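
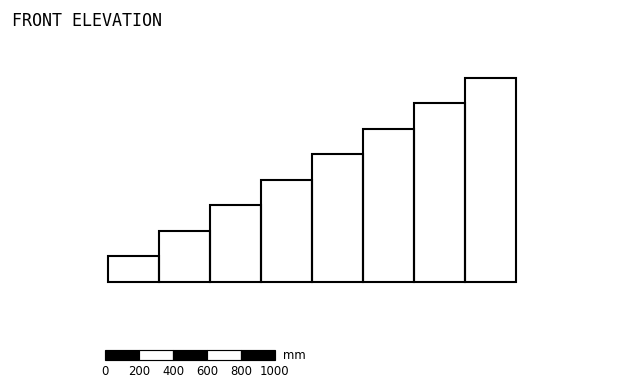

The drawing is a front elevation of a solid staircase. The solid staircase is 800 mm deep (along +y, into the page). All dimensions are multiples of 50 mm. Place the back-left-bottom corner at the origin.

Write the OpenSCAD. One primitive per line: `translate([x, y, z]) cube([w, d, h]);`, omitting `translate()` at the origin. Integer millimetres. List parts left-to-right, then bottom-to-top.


cube([300, 800, 150]);
translate([300, 0, 0]) cube([300, 800, 300]);
translate([600, 0, 0]) cube([300, 800, 450]);
translate([900, 0, 0]) cube([300, 800, 600]);
translate([1200, 0, 0]) cube([300, 800, 750]);
translate([1500, 0, 0]) cube([300, 800, 900]);
translate([1800, 0, 0]) cube([300, 800, 1050]);
translate([2100, 0, 0]) cube([300, 800, 1200]);


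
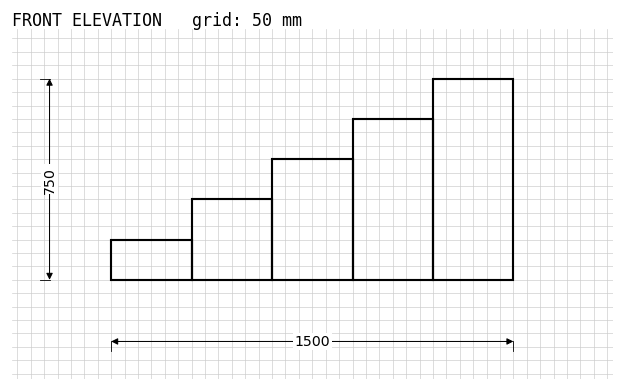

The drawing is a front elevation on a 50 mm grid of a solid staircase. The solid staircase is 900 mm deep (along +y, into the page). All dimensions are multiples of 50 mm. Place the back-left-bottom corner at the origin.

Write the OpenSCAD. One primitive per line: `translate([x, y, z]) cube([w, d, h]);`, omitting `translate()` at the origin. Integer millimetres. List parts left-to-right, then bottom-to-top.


cube([300, 900, 150]);
translate([300, 0, 0]) cube([300, 900, 300]);
translate([600, 0, 0]) cube([300, 900, 450]);
translate([900, 0, 0]) cube([300, 900, 600]);
translate([1200, 0, 0]) cube([300, 900, 750]);


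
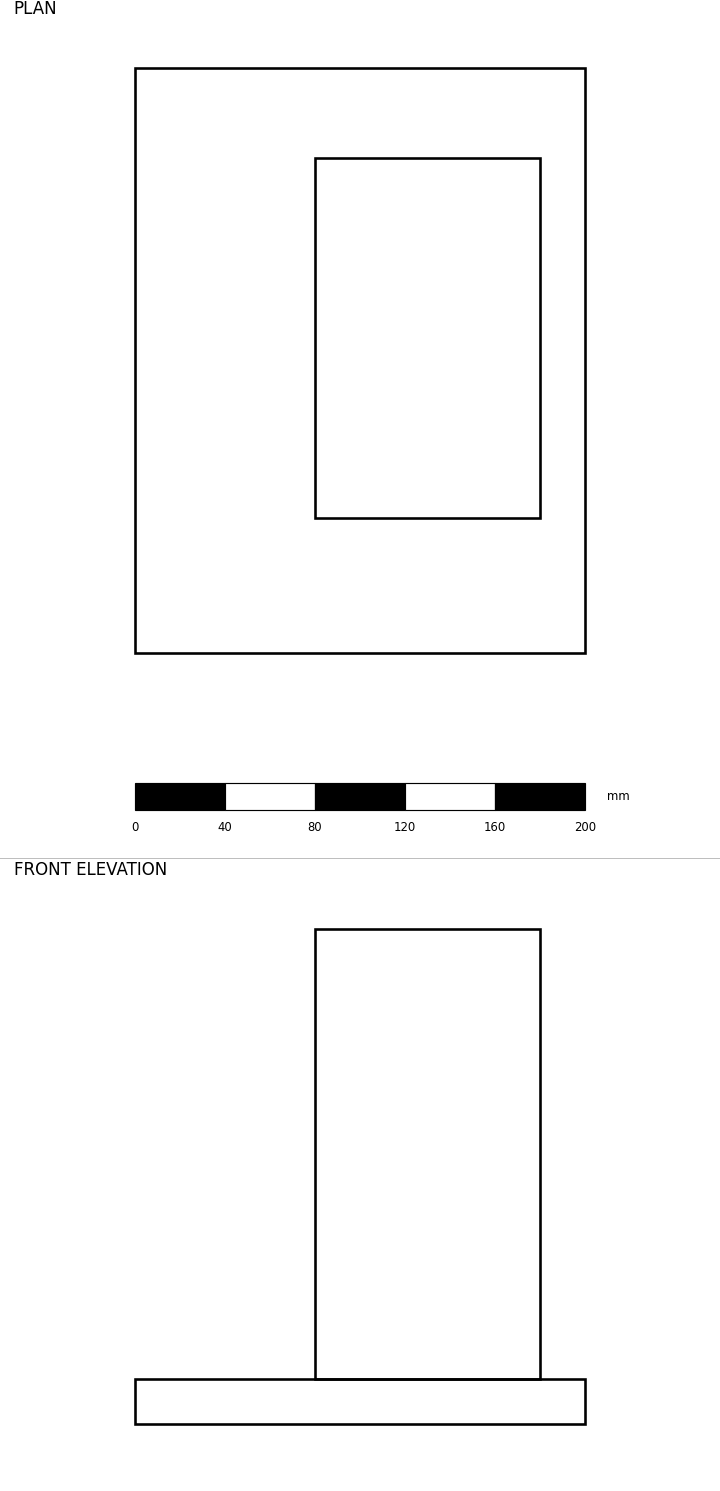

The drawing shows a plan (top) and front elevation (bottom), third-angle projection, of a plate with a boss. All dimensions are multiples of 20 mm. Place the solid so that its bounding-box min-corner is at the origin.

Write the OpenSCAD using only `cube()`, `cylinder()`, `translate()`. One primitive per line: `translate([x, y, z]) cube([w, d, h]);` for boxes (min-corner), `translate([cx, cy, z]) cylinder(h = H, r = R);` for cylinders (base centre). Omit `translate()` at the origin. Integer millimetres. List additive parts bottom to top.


cube([200, 260, 20]);
translate([80, 60, 20]) cube([100, 160, 200]);


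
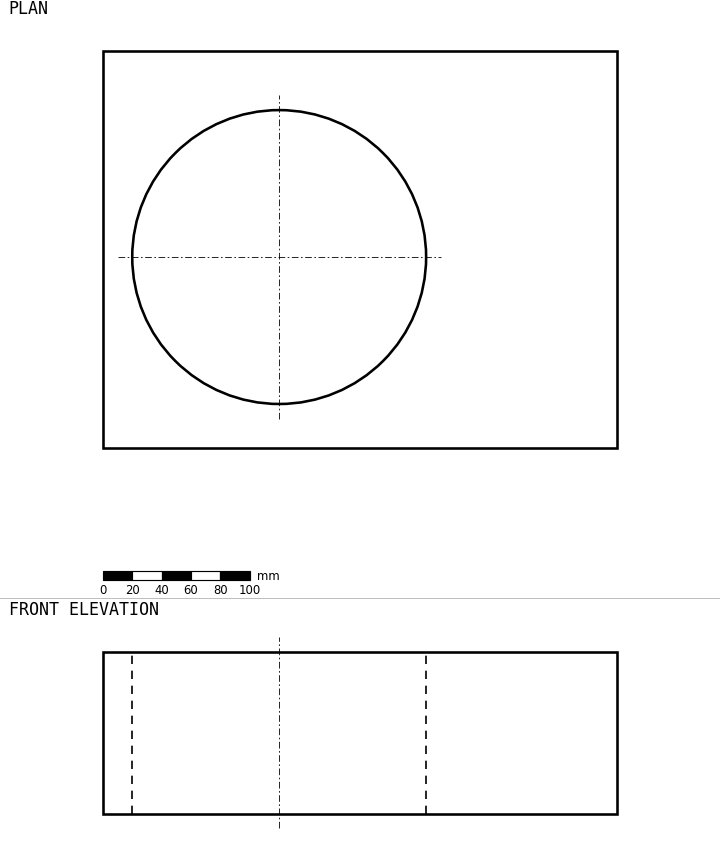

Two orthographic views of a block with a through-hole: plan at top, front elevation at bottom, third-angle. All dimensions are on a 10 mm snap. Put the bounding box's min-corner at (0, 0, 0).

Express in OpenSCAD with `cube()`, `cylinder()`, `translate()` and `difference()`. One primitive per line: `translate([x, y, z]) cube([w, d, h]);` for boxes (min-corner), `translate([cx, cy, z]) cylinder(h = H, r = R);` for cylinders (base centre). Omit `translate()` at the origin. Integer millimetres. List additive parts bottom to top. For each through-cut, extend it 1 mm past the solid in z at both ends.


difference() {
  cube([350, 270, 110]);
  translate([120, 130, -1]) cylinder(h = 112, r = 100);
}


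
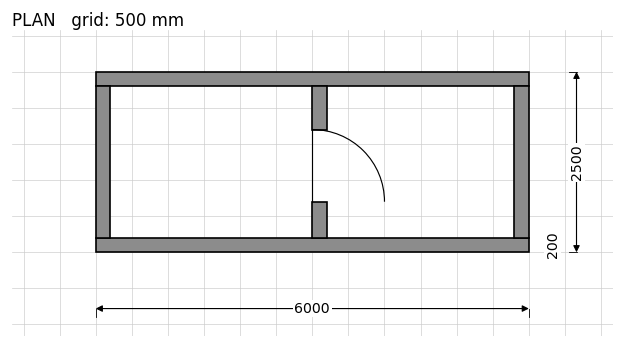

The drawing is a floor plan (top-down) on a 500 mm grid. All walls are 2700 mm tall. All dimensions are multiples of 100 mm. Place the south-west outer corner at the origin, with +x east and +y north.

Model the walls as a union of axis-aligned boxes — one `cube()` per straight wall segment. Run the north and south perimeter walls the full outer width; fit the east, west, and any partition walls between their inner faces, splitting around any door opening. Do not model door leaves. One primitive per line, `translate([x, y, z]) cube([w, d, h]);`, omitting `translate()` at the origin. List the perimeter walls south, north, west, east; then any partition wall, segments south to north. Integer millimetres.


cube([6000, 200, 2700]);
translate([0, 2300, 0]) cube([6000, 200, 2700]);
translate([0, 200, 0]) cube([200, 2100, 2700]);
translate([5800, 200, 0]) cube([200, 2100, 2700]);
translate([3000, 200, 0]) cube([200, 500, 2700]);
translate([3000, 1700, 0]) cube([200, 600, 2700]);


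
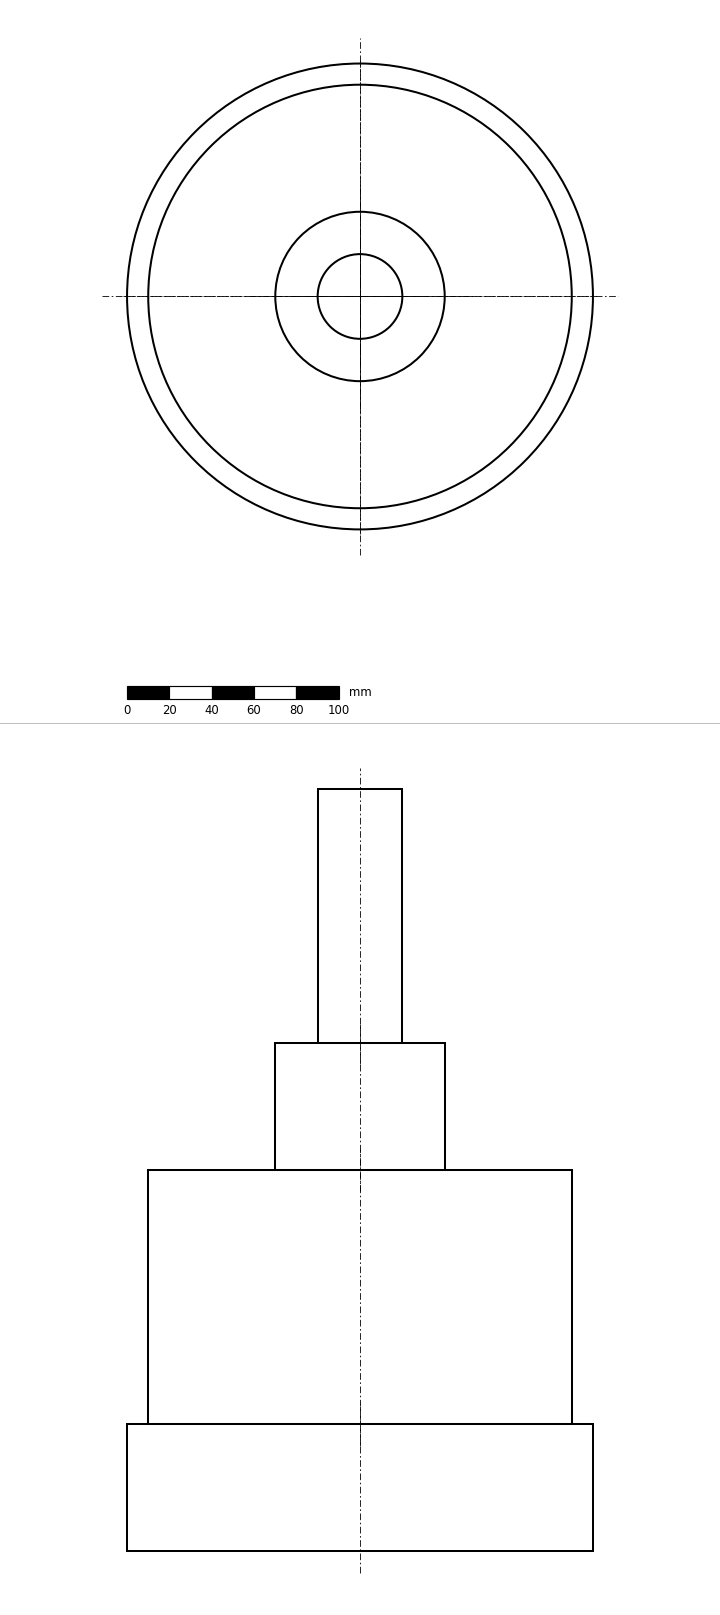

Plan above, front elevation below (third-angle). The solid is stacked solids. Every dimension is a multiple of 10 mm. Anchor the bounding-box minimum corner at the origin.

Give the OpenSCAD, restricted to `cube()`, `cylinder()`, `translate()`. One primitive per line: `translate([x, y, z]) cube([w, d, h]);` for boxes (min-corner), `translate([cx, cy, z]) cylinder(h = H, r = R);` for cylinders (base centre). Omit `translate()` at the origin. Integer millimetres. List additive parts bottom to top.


translate([110, 110, 0]) cylinder(h = 60, r = 110);
translate([110, 110, 60]) cylinder(h = 120, r = 100);
translate([110, 110, 180]) cylinder(h = 60, r = 40);
translate([110, 110, 240]) cylinder(h = 120, r = 20);


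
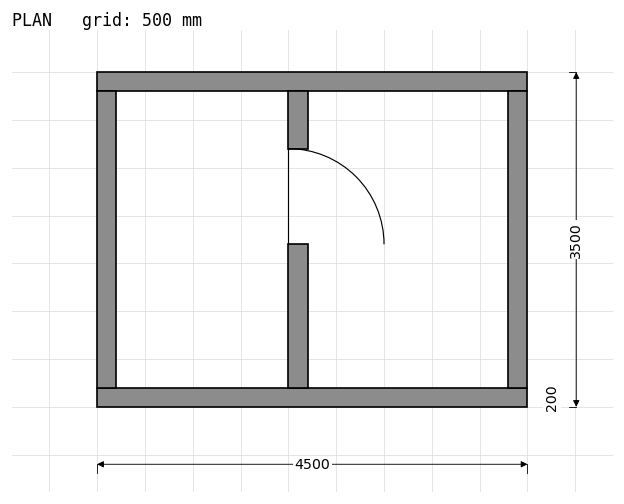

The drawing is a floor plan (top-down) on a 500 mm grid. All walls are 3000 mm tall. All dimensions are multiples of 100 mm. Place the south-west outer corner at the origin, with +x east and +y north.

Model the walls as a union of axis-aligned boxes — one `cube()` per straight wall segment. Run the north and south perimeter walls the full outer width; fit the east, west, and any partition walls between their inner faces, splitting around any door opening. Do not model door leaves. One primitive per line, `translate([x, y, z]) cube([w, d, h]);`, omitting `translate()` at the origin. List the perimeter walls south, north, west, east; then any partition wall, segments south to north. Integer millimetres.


cube([4500, 200, 3000]);
translate([0, 3300, 0]) cube([4500, 200, 3000]);
translate([0, 200, 0]) cube([200, 3100, 3000]);
translate([4300, 200, 0]) cube([200, 3100, 3000]);
translate([2000, 200, 0]) cube([200, 1500, 3000]);
translate([2000, 2700, 0]) cube([200, 600, 3000]);


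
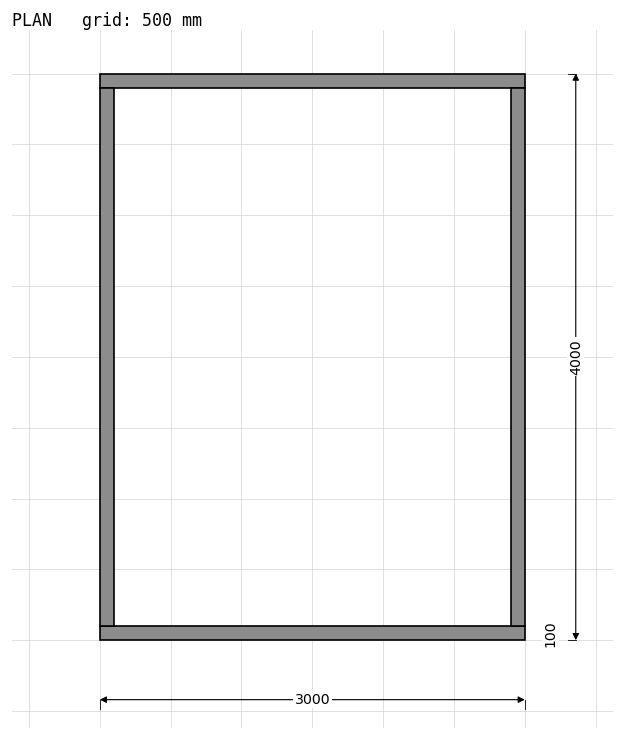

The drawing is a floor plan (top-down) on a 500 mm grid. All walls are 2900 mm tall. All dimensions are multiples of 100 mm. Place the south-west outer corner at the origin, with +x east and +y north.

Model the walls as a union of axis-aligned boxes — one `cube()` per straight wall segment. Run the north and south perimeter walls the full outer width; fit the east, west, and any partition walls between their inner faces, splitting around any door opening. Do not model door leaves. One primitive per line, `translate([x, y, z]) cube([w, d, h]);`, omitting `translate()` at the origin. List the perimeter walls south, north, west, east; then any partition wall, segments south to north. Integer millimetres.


cube([3000, 100, 2900]);
translate([0, 3900, 0]) cube([3000, 100, 2900]);
translate([0, 100, 0]) cube([100, 3800, 2900]);
translate([2900, 100, 0]) cube([100, 3800, 2900]);


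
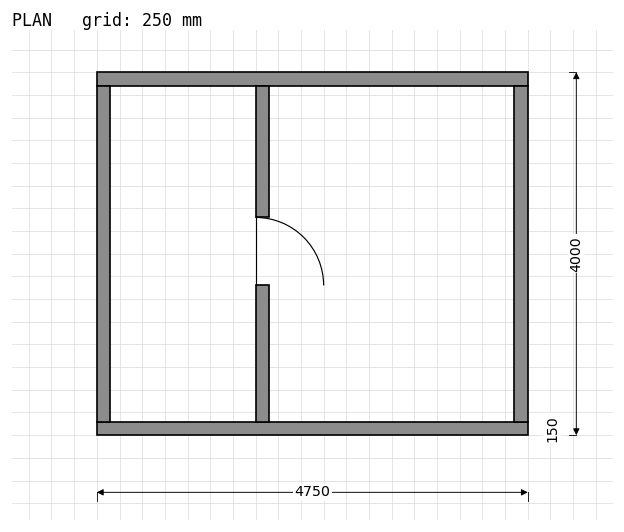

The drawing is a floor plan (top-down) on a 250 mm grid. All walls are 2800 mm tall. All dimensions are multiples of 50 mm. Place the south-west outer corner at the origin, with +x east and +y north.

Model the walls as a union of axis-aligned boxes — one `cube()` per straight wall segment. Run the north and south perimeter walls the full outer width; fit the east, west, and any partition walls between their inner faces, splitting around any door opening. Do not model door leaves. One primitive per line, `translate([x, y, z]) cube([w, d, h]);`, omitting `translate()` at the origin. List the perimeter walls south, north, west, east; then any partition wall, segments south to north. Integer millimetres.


cube([4750, 150, 2800]);
translate([0, 3850, 0]) cube([4750, 150, 2800]);
translate([0, 150, 0]) cube([150, 3700, 2800]);
translate([4600, 150, 0]) cube([150, 3700, 2800]);
translate([1750, 150, 0]) cube([150, 1500, 2800]);
translate([1750, 2400, 0]) cube([150, 1450, 2800]);


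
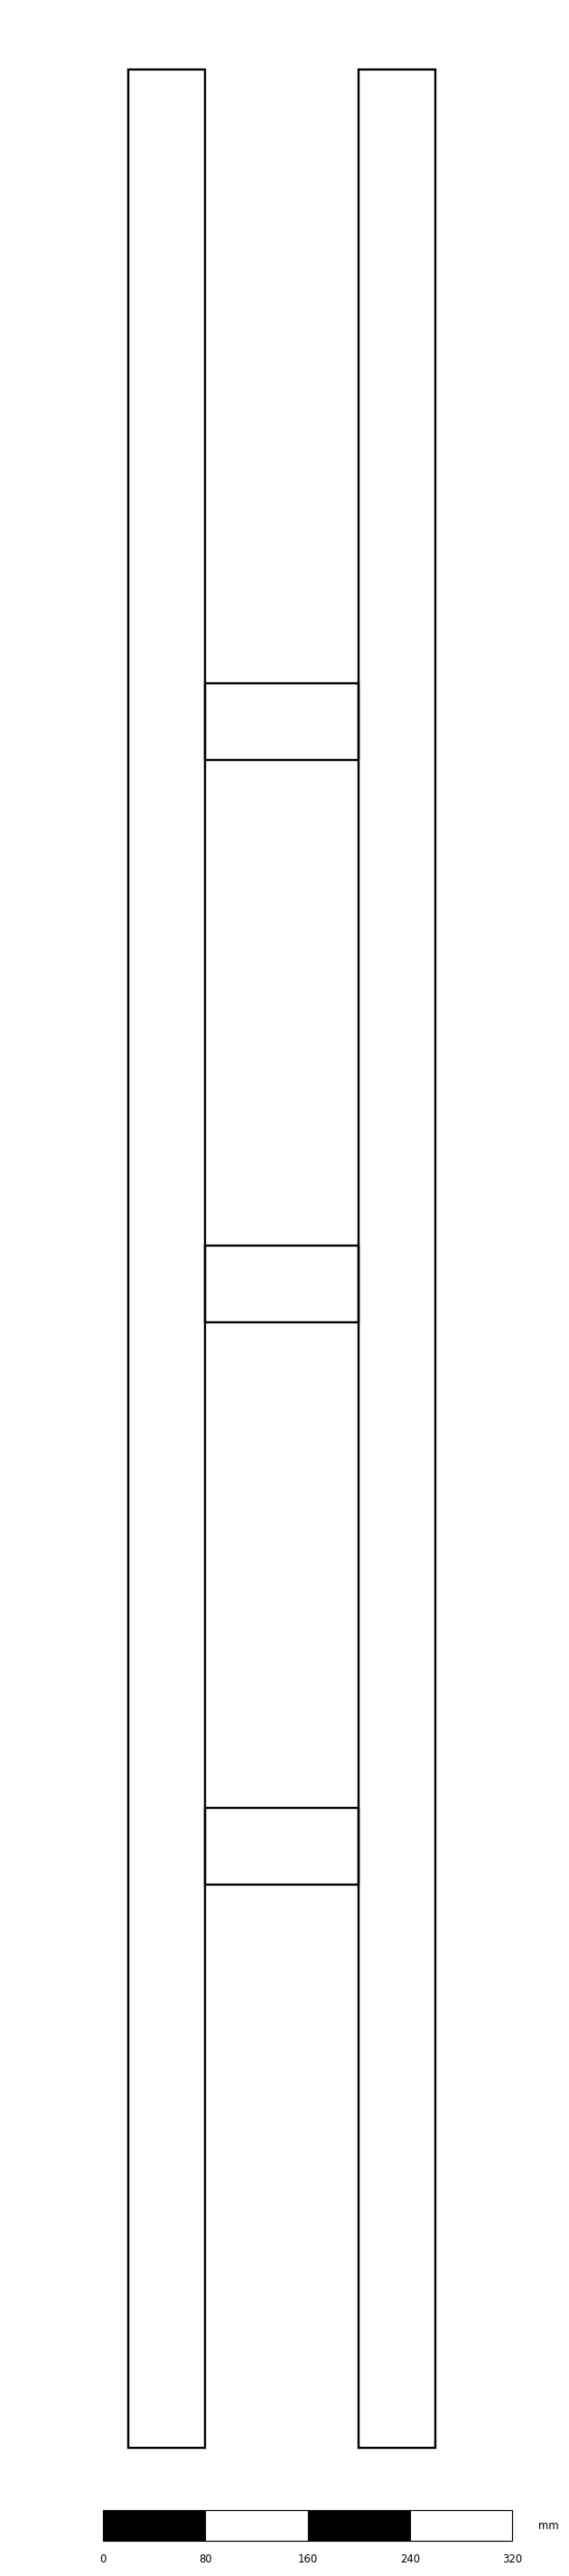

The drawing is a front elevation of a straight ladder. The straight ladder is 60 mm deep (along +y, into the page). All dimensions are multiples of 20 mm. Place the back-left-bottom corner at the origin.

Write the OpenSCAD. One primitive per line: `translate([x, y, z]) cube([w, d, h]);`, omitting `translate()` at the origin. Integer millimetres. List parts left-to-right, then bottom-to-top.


cube([60, 60, 1860]);
translate([60, 0, 440]) cube([120, 60, 60]);
translate([60, 0, 880]) cube([120, 60, 60]);
translate([60, 0, 1320]) cube([120, 60, 60]);
translate([180, 0, 0]) cube([60, 60, 1860]);


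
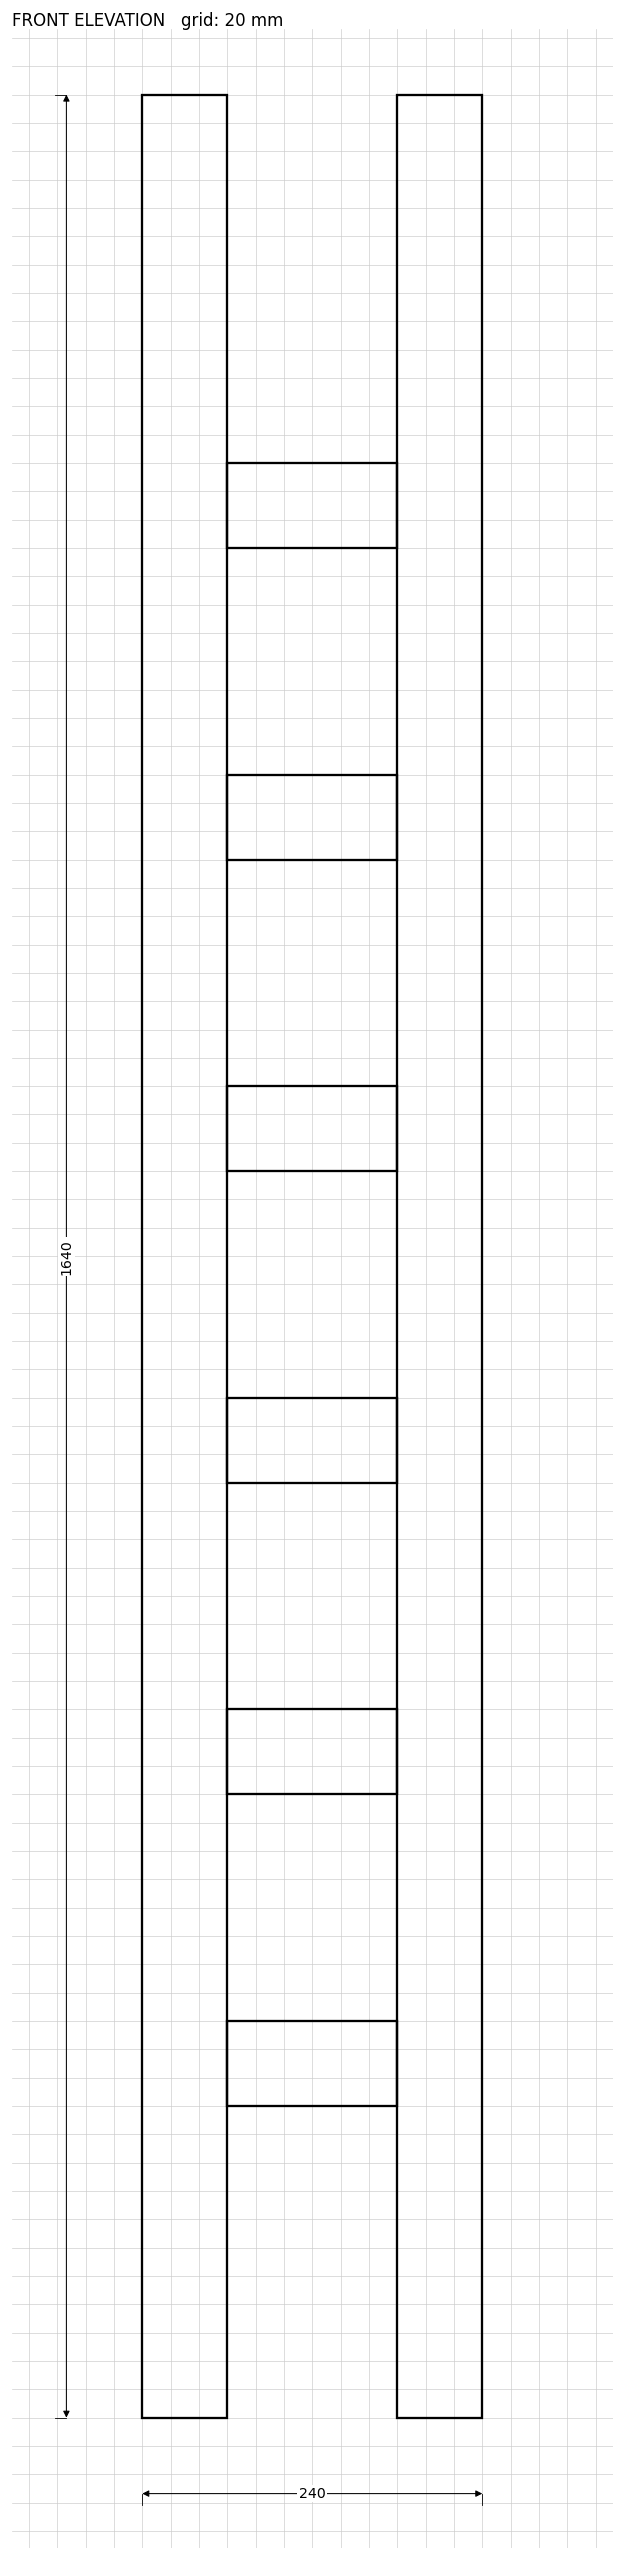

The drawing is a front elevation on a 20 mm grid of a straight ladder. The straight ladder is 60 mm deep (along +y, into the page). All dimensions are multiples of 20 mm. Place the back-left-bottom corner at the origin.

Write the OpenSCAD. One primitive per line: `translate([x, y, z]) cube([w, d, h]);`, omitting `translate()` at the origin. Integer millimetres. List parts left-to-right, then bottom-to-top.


cube([60, 60, 1640]);
translate([60, 0, 220]) cube([120, 60, 60]);
translate([60, 0, 440]) cube([120, 60, 60]);
translate([60, 0, 660]) cube([120, 60, 60]);
translate([60, 0, 880]) cube([120, 60, 60]);
translate([60, 0, 1100]) cube([120, 60, 60]);
translate([60, 0, 1320]) cube([120, 60, 60]);
translate([180, 0, 0]) cube([60, 60, 1640]);


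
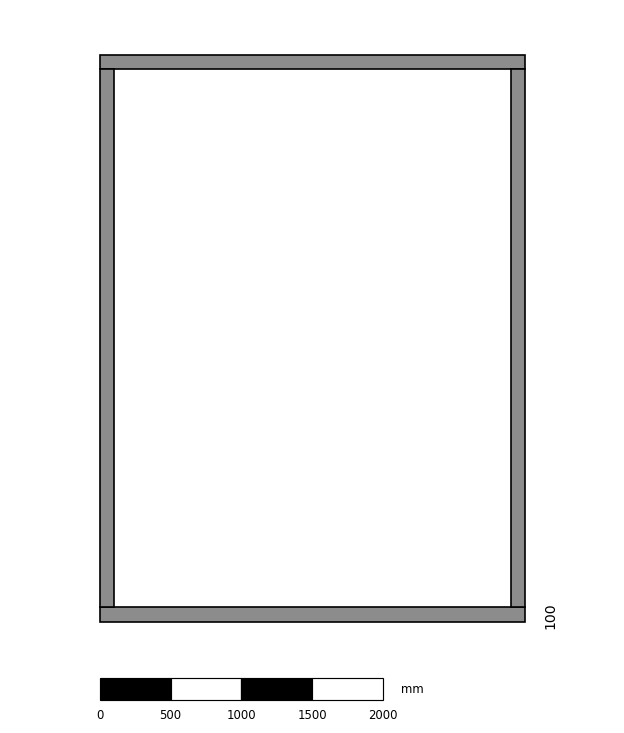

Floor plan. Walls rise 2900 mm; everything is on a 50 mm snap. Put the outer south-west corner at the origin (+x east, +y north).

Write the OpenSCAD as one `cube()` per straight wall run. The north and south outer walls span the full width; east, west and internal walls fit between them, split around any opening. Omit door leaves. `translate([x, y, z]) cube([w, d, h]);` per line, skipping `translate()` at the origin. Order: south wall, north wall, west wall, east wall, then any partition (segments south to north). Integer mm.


cube([3000, 100, 2900]);
translate([0, 3900, 0]) cube([3000, 100, 2900]);
translate([0, 100, 0]) cube([100, 3800, 2900]);
translate([2900, 100, 0]) cube([100, 3800, 2900]);


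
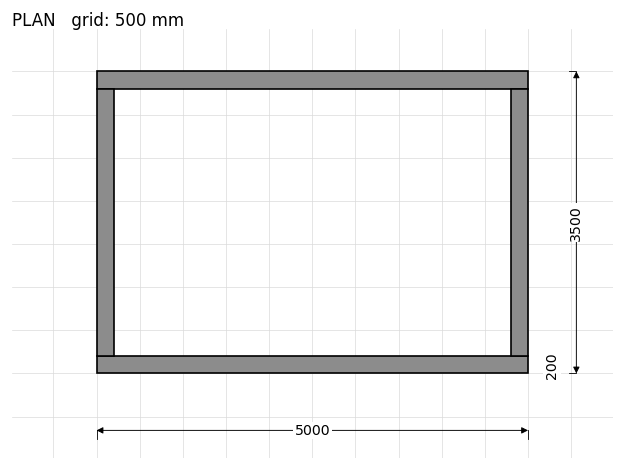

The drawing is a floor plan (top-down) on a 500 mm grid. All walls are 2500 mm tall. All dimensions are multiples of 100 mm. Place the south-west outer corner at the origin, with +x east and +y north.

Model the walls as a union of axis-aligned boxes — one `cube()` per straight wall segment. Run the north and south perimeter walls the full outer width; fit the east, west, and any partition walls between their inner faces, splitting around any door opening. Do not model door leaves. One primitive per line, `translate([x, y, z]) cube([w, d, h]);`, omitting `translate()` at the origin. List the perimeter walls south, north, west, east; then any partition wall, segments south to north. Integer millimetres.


cube([5000, 200, 2500]);
translate([0, 3300, 0]) cube([5000, 200, 2500]);
translate([0, 200, 0]) cube([200, 3100, 2500]);
translate([4800, 200, 0]) cube([200, 3100, 2500]);


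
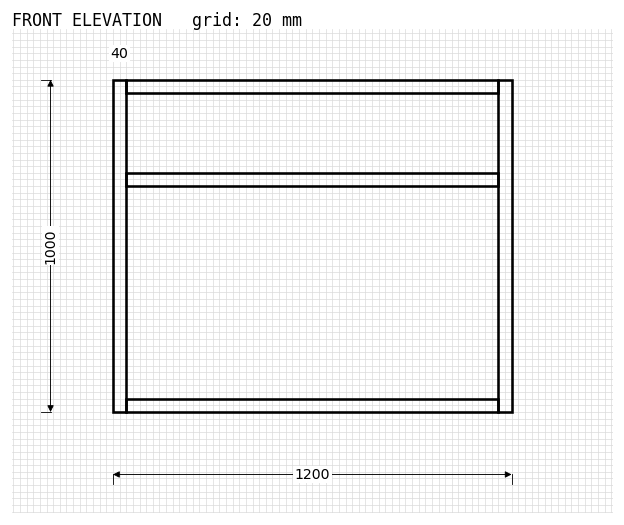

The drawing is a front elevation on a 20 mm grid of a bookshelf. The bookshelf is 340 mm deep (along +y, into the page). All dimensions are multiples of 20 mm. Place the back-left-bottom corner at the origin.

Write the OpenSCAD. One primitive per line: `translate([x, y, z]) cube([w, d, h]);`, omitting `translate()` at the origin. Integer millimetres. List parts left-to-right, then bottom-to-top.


cube([40, 340, 1000]);
translate([40, 0, 0]) cube([1120, 340, 40]);
translate([40, 0, 680]) cube([1120, 340, 40]);
translate([40, 0, 960]) cube([1120, 340, 40]);
translate([1160, 0, 0]) cube([40, 340, 1000]);


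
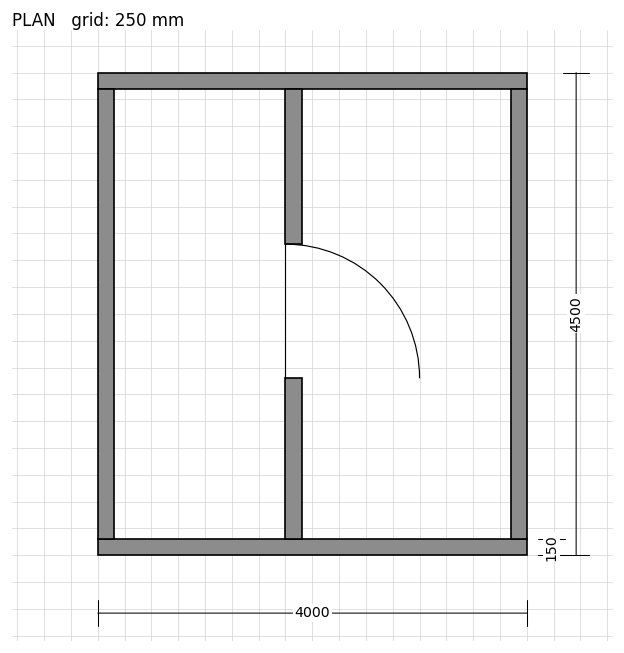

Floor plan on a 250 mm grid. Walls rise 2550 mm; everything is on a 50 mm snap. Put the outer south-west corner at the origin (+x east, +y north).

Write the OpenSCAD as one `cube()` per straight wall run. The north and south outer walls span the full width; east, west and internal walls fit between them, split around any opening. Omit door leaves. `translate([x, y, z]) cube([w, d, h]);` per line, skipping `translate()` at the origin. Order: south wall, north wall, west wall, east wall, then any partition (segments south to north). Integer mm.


cube([4000, 150, 2550]);
translate([0, 4350, 0]) cube([4000, 150, 2550]);
translate([0, 150, 0]) cube([150, 4200, 2550]);
translate([3850, 150, 0]) cube([150, 4200, 2550]);
translate([1750, 150, 0]) cube([150, 1500, 2550]);
translate([1750, 2900, 0]) cube([150, 1450, 2550]);


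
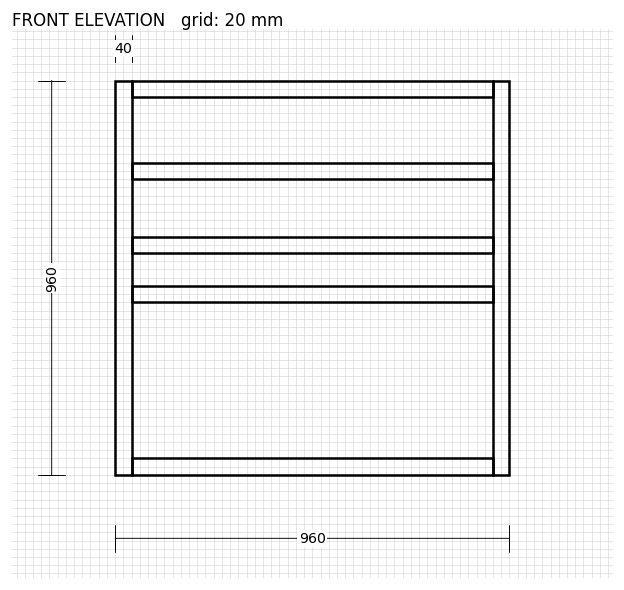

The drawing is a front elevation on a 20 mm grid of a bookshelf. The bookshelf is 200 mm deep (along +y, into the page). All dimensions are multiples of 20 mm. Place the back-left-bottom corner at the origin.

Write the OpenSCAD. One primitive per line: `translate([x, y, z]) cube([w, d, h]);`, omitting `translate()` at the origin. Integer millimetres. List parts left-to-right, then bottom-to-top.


cube([40, 200, 960]);
translate([40, 0, 0]) cube([880, 200, 40]);
translate([40, 0, 420]) cube([880, 200, 40]);
translate([40, 0, 540]) cube([880, 200, 40]);
translate([40, 0, 720]) cube([880, 200, 40]);
translate([40, 0, 920]) cube([880, 200, 40]);
translate([920, 0, 0]) cube([40, 200, 960]);


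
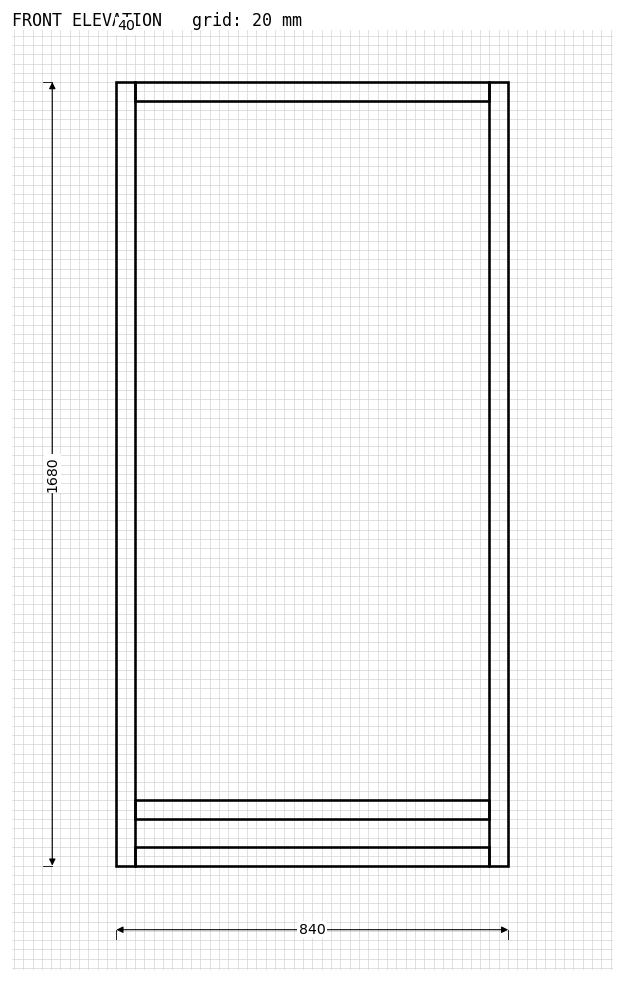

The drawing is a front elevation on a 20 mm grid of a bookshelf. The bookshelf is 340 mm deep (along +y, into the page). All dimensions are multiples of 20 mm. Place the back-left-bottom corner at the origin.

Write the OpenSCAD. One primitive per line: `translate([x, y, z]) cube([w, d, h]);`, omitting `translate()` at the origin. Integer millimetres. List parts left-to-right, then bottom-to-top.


cube([40, 340, 1680]);
translate([40, 0, 0]) cube([760, 340, 40]);
translate([40, 0, 100]) cube([760, 340, 40]);
translate([40, 0, 1640]) cube([760, 340, 40]);
translate([800, 0, 0]) cube([40, 340, 1680]);


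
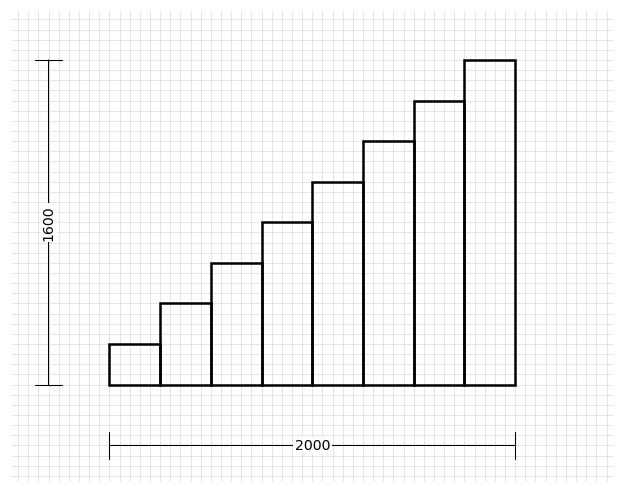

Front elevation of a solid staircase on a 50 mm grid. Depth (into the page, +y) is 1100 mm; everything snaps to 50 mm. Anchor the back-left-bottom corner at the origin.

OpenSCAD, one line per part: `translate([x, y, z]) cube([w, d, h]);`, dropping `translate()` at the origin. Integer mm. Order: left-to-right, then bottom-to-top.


cube([250, 1100, 200]);
translate([250, 0, 0]) cube([250, 1100, 400]);
translate([500, 0, 0]) cube([250, 1100, 600]);
translate([750, 0, 0]) cube([250, 1100, 800]);
translate([1000, 0, 0]) cube([250, 1100, 1000]);
translate([1250, 0, 0]) cube([250, 1100, 1200]);
translate([1500, 0, 0]) cube([250, 1100, 1400]);
translate([1750, 0, 0]) cube([250, 1100, 1600]);


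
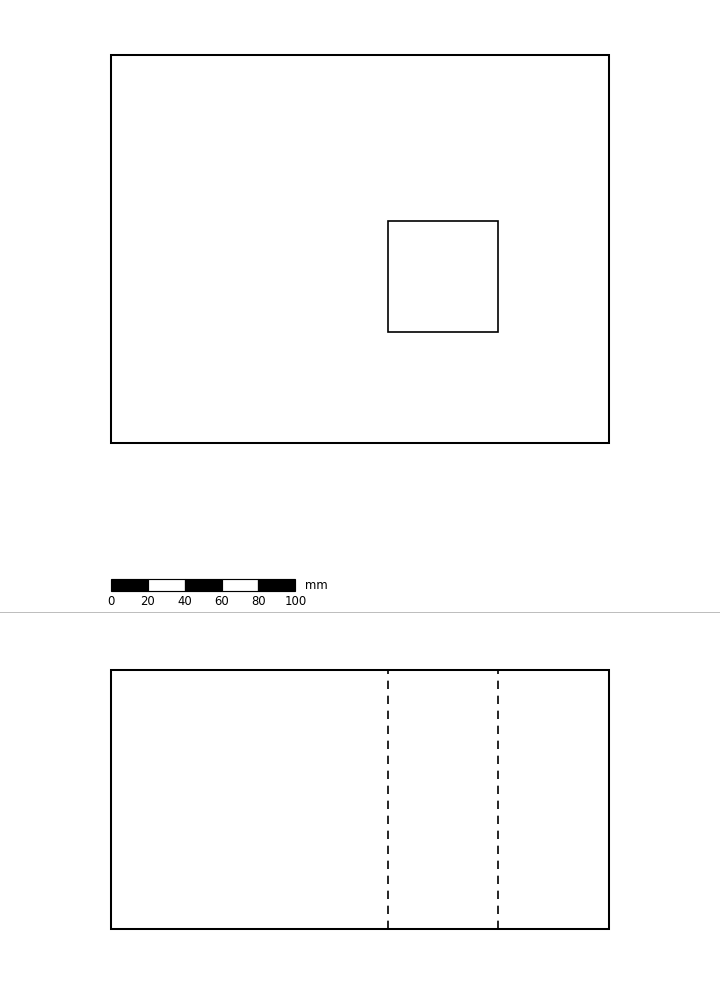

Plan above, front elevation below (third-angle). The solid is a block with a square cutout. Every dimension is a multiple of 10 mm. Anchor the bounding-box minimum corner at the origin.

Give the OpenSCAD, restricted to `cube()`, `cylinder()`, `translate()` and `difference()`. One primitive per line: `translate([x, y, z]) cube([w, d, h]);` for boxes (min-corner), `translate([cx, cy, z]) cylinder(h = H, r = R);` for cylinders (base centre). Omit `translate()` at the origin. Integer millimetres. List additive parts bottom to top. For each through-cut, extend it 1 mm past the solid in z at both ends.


difference() {
  cube([270, 210, 140]);
  translate([150, 60, -1]) cube([60, 60, 142]);
}


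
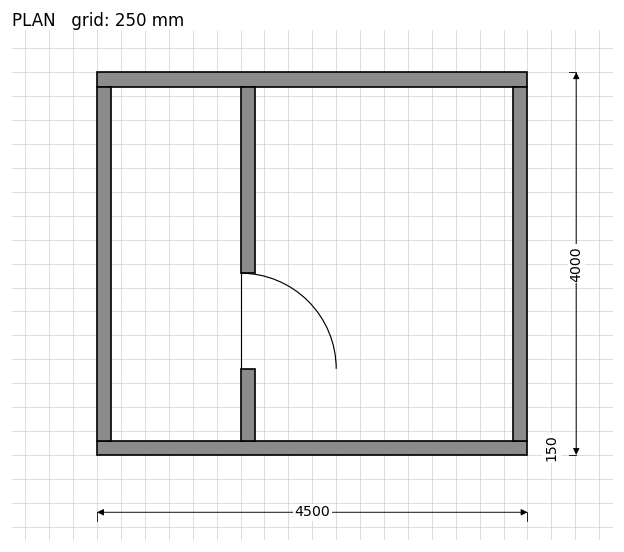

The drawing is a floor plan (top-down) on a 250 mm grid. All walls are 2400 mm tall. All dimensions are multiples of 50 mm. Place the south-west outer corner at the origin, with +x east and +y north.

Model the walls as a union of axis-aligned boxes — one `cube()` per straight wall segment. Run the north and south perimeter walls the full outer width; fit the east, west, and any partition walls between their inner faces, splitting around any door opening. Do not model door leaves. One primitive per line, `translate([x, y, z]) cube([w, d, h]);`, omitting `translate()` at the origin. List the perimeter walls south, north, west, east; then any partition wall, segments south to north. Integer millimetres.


cube([4500, 150, 2400]);
translate([0, 3850, 0]) cube([4500, 150, 2400]);
translate([0, 150, 0]) cube([150, 3700, 2400]);
translate([4350, 150, 0]) cube([150, 3700, 2400]);
translate([1500, 150, 0]) cube([150, 750, 2400]);
translate([1500, 1900, 0]) cube([150, 1950, 2400]);


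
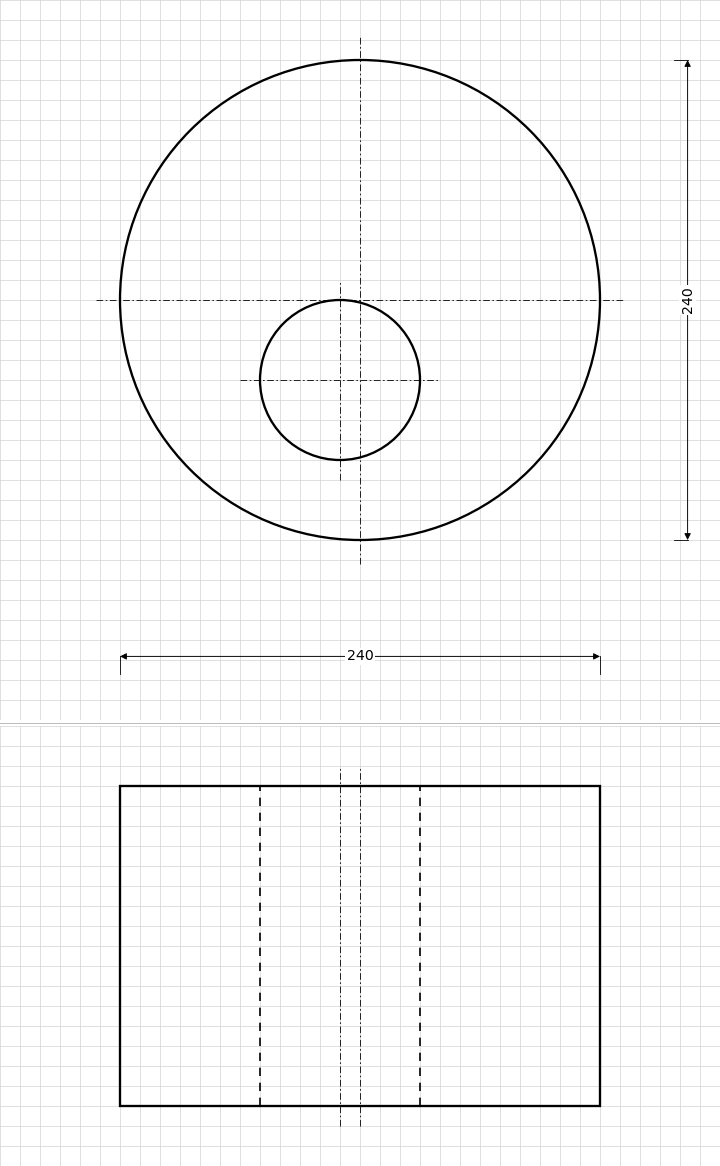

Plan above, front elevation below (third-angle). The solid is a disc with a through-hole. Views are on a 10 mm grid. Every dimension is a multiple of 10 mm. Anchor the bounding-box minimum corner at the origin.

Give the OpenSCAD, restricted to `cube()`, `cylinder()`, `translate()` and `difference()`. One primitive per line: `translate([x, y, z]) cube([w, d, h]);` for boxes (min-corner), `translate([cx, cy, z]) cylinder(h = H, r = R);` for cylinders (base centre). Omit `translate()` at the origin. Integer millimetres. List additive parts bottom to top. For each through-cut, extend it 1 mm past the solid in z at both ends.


difference() {
  translate([120, 120, 0]) cylinder(h = 160, r = 120);
  translate([110, 80, -1]) cylinder(h = 162, r = 40);
}


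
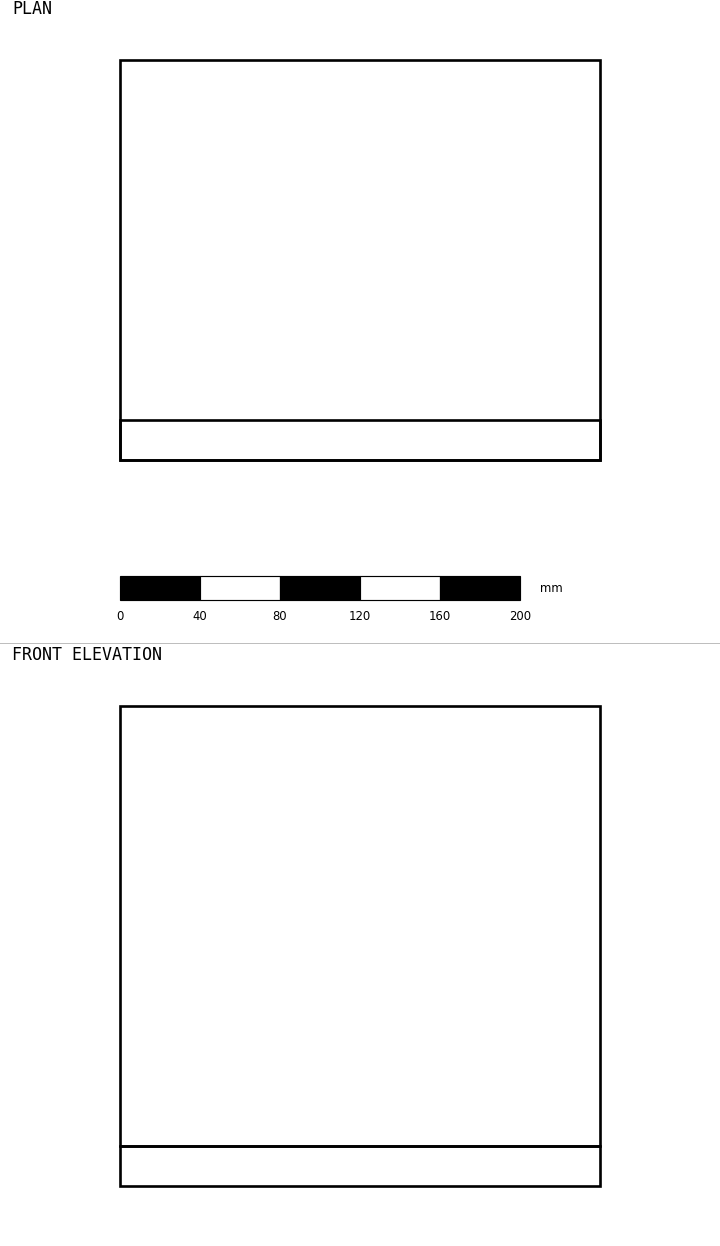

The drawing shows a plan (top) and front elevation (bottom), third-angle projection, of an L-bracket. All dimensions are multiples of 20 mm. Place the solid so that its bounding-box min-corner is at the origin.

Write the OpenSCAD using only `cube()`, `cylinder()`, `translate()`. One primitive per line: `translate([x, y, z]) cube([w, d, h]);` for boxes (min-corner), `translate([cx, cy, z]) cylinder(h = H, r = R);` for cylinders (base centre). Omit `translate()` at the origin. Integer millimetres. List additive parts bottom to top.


cube([240, 200, 20]);
translate([0, 0, 20]) cube([240, 20, 220]);


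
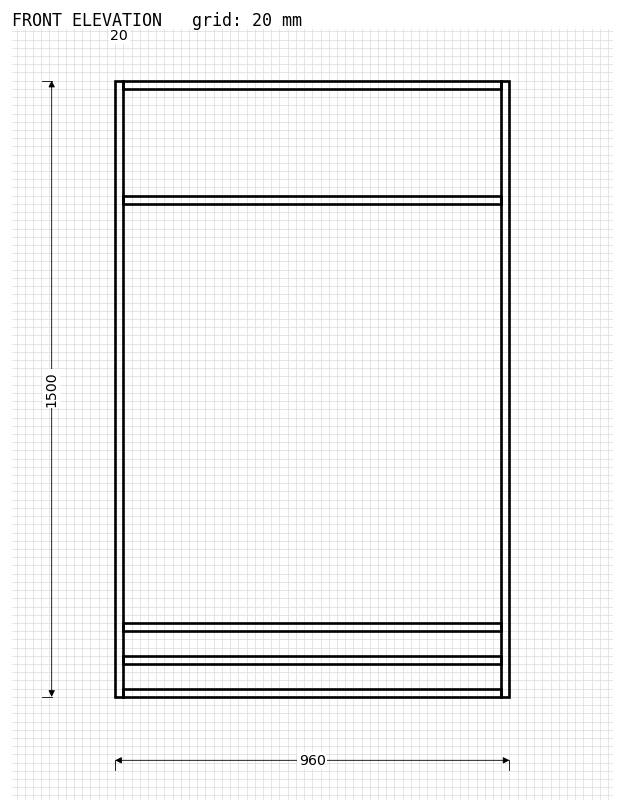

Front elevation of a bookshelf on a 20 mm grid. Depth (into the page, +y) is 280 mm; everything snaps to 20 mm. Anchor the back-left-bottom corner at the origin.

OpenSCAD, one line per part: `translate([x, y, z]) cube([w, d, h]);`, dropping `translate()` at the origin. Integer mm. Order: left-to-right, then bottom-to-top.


cube([20, 280, 1500]);
translate([20, 0, 0]) cube([920, 280, 20]);
translate([20, 0, 80]) cube([920, 280, 20]);
translate([20, 0, 160]) cube([920, 280, 20]);
translate([20, 0, 1200]) cube([920, 280, 20]);
translate([20, 0, 1480]) cube([920, 280, 20]);
translate([940, 0, 0]) cube([20, 280, 1500]);


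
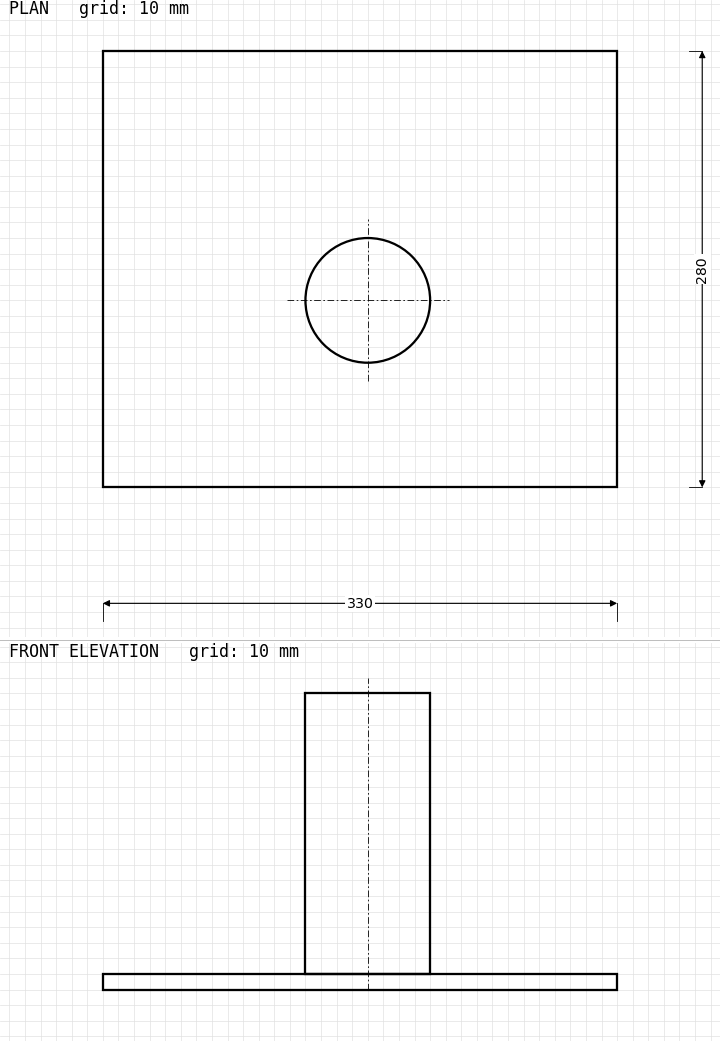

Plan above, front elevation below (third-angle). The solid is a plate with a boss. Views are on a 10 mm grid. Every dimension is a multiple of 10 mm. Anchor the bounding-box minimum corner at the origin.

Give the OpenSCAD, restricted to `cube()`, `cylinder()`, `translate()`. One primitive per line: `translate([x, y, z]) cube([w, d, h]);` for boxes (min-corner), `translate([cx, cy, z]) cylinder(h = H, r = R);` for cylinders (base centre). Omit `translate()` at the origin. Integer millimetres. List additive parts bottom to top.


cube([330, 280, 10]);
translate([170, 120, 10]) cylinder(h = 180, r = 40);


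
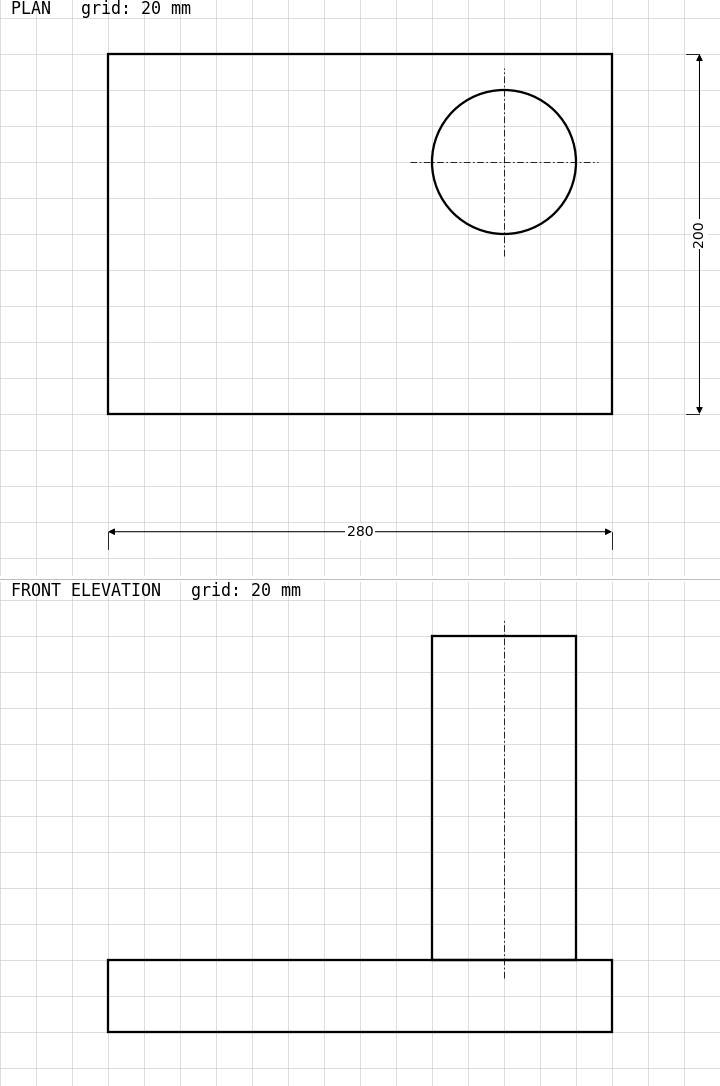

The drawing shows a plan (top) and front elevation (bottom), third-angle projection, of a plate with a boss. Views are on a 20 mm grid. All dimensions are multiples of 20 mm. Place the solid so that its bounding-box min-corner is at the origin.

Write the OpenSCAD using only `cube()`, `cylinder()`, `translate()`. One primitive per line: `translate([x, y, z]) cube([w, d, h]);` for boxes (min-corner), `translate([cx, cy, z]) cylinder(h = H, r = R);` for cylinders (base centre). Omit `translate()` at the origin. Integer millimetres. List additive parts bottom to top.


cube([280, 200, 40]);
translate([220, 140, 40]) cylinder(h = 180, r = 40);


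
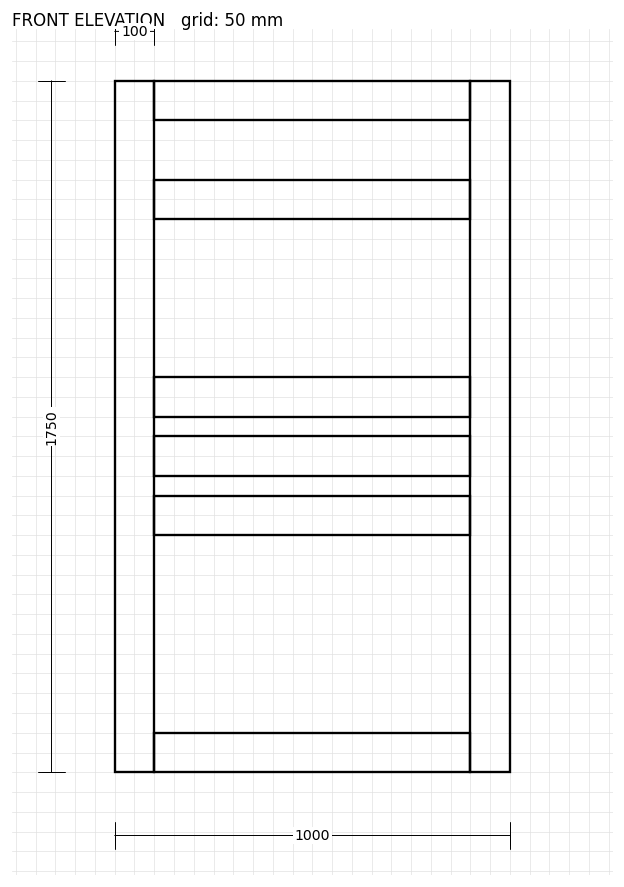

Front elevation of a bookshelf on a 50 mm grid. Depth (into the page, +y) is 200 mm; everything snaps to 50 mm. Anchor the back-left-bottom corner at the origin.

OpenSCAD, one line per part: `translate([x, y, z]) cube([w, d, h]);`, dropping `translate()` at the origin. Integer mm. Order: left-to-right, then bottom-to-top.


cube([100, 200, 1750]);
translate([100, 0, 0]) cube([800, 200, 100]);
translate([100, 0, 600]) cube([800, 200, 100]);
translate([100, 0, 750]) cube([800, 200, 100]);
translate([100, 0, 900]) cube([800, 200, 100]);
translate([100, 0, 1400]) cube([800, 200, 100]);
translate([100, 0, 1650]) cube([800, 200, 100]);
translate([900, 0, 0]) cube([100, 200, 1750]);


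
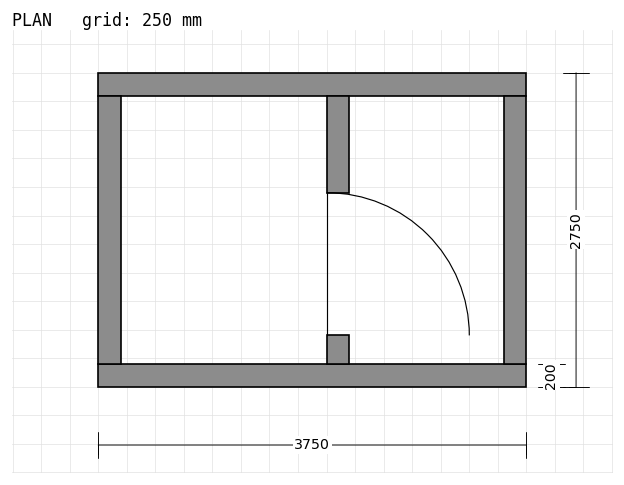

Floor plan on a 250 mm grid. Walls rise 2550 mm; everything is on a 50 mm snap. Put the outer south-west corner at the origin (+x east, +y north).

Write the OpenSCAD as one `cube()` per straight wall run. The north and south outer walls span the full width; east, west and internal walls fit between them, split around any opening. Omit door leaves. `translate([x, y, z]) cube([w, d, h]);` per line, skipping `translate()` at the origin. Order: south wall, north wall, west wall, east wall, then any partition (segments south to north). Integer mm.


cube([3750, 200, 2550]);
translate([0, 2550, 0]) cube([3750, 200, 2550]);
translate([0, 200, 0]) cube([200, 2350, 2550]);
translate([3550, 200, 0]) cube([200, 2350, 2550]);
translate([2000, 200, 0]) cube([200, 250, 2550]);
translate([2000, 1700, 0]) cube([200, 850, 2550]);


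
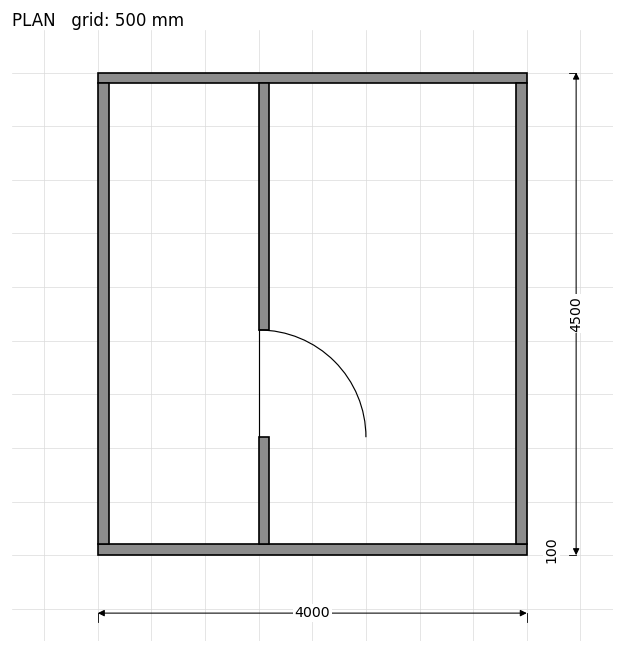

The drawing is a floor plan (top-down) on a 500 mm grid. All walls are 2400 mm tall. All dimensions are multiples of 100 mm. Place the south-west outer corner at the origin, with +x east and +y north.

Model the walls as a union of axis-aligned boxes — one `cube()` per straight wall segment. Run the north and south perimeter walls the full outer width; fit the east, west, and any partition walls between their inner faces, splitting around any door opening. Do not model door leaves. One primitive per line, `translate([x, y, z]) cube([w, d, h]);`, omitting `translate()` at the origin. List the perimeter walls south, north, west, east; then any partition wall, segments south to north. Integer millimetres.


cube([4000, 100, 2400]);
translate([0, 4400, 0]) cube([4000, 100, 2400]);
translate([0, 100, 0]) cube([100, 4300, 2400]);
translate([3900, 100, 0]) cube([100, 4300, 2400]);
translate([1500, 100, 0]) cube([100, 1000, 2400]);
translate([1500, 2100, 0]) cube([100, 2300, 2400]);


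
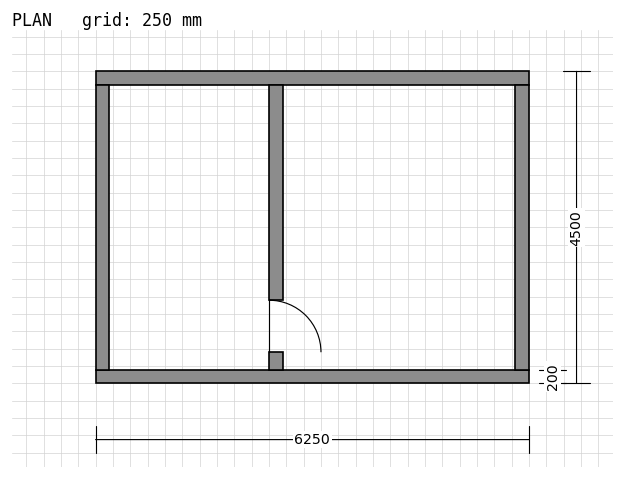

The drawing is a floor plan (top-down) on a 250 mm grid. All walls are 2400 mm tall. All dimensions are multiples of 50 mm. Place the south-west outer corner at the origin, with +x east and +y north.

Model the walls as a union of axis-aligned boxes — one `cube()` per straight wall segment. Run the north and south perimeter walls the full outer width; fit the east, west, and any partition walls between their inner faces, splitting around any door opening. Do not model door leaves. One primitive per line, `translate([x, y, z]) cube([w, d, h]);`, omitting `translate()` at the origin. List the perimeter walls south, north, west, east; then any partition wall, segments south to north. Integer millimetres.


cube([6250, 200, 2400]);
translate([0, 4300, 0]) cube([6250, 200, 2400]);
translate([0, 200, 0]) cube([200, 4100, 2400]);
translate([6050, 200, 0]) cube([200, 4100, 2400]);
translate([2500, 200, 0]) cube([200, 250, 2400]);
translate([2500, 1200, 0]) cube([200, 3100, 2400]);


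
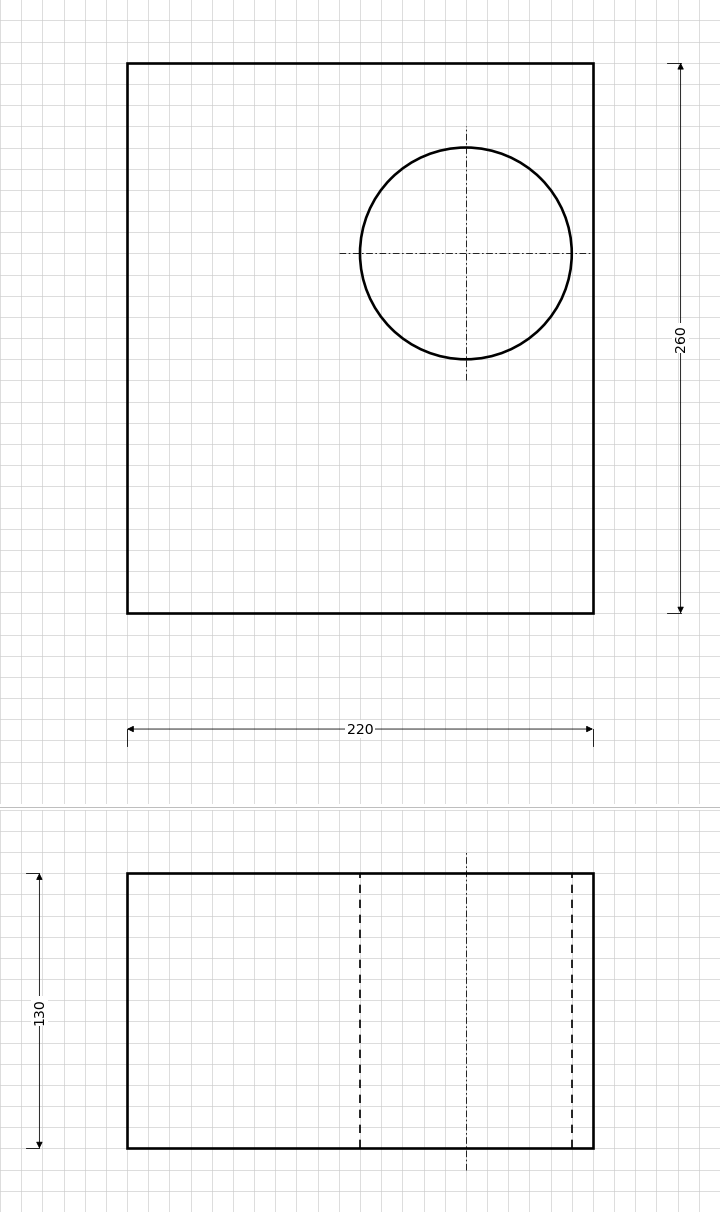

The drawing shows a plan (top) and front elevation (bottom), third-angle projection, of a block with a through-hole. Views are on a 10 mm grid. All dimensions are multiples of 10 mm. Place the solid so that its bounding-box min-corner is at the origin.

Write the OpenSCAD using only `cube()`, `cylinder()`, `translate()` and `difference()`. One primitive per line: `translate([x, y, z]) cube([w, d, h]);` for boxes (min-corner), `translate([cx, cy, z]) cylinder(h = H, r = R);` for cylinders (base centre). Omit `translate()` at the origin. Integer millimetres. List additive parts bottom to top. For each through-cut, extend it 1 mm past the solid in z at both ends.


difference() {
  cube([220, 260, 130]);
  translate([160, 170, -1]) cylinder(h = 132, r = 50);
}


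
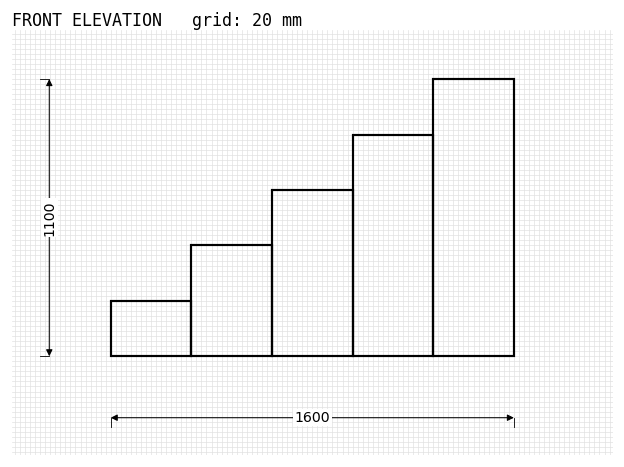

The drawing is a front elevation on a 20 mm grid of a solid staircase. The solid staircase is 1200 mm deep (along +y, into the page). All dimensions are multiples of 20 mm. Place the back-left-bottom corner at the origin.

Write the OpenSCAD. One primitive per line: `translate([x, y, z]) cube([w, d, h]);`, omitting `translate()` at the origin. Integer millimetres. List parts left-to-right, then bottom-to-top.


cube([320, 1200, 220]);
translate([320, 0, 0]) cube([320, 1200, 440]);
translate([640, 0, 0]) cube([320, 1200, 660]);
translate([960, 0, 0]) cube([320, 1200, 880]);
translate([1280, 0, 0]) cube([320, 1200, 1100]);


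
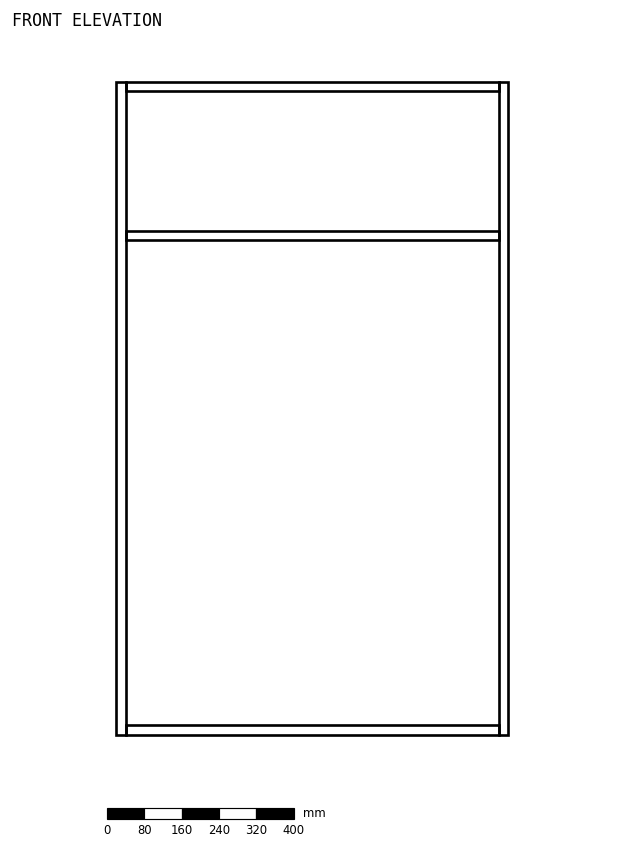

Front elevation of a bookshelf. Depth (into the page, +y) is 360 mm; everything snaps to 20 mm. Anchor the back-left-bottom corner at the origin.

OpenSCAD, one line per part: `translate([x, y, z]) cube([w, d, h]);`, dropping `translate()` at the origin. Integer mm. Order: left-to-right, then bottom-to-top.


cube([20, 360, 1400]);
translate([20, 0, 0]) cube([800, 360, 20]);
translate([20, 0, 1060]) cube([800, 360, 20]);
translate([20, 0, 1380]) cube([800, 360, 20]);
translate([820, 0, 0]) cube([20, 360, 1400]);


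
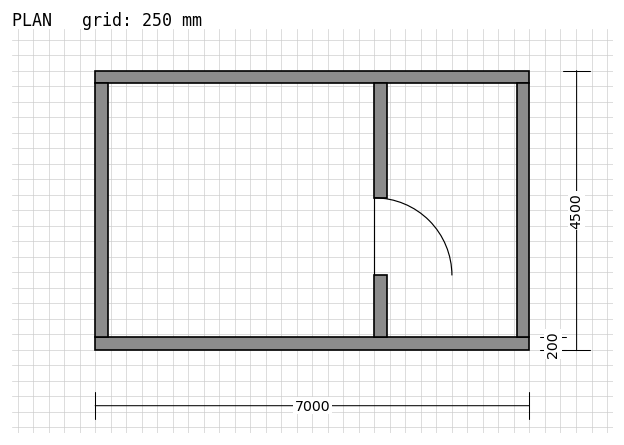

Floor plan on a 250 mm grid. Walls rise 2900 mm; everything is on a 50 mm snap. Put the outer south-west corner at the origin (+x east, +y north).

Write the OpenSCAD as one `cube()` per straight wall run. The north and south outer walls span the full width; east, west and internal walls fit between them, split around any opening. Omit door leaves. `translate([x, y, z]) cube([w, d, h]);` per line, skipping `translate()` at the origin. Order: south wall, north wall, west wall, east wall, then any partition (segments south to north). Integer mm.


cube([7000, 200, 2900]);
translate([0, 4300, 0]) cube([7000, 200, 2900]);
translate([0, 200, 0]) cube([200, 4100, 2900]);
translate([6800, 200, 0]) cube([200, 4100, 2900]);
translate([4500, 200, 0]) cube([200, 1000, 2900]);
translate([4500, 2450, 0]) cube([200, 1850, 2900]);


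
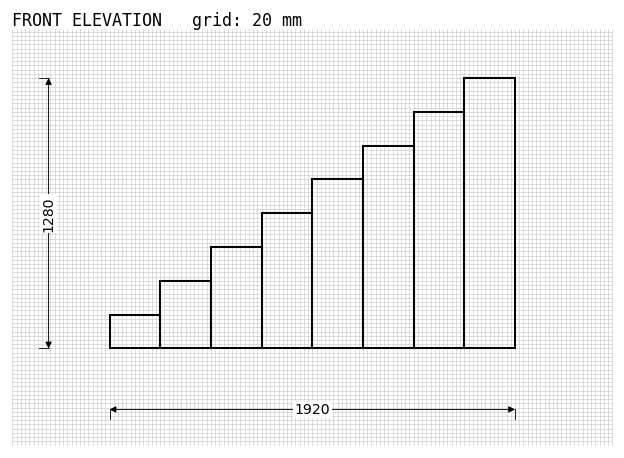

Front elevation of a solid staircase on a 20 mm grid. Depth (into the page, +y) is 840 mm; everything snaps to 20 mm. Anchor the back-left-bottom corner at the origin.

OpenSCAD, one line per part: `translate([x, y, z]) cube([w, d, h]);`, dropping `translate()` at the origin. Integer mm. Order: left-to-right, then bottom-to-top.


cube([240, 840, 160]);
translate([240, 0, 0]) cube([240, 840, 320]);
translate([480, 0, 0]) cube([240, 840, 480]);
translate([720, 0, 0]) cube([240, 840, 640]);
translate([960, 0, 0]) cube([240, 840, 800]);
translate([1200, 0, 0]) cube([240, 840, 960]);
translate([1440, 0, 0]) cube([240, 840, 1120]);
translate([1680, 0, 0]) cube([240, 840, 1280]);


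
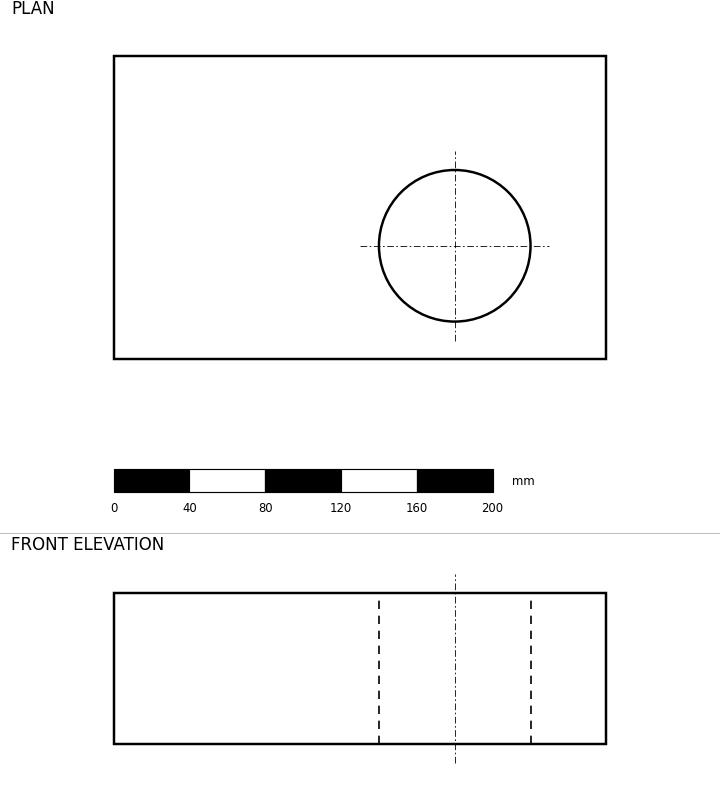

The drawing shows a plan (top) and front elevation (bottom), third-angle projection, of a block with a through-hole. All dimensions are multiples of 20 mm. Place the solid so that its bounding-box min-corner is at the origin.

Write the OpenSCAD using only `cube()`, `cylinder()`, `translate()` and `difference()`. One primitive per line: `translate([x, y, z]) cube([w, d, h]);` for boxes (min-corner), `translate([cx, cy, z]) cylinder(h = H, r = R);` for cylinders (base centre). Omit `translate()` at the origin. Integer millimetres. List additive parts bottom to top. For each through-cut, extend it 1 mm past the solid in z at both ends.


difference() {
  cube([260, 160, 80]);
  translate([180, 60, -1]) cylinder(h = 82, r = 40);
}


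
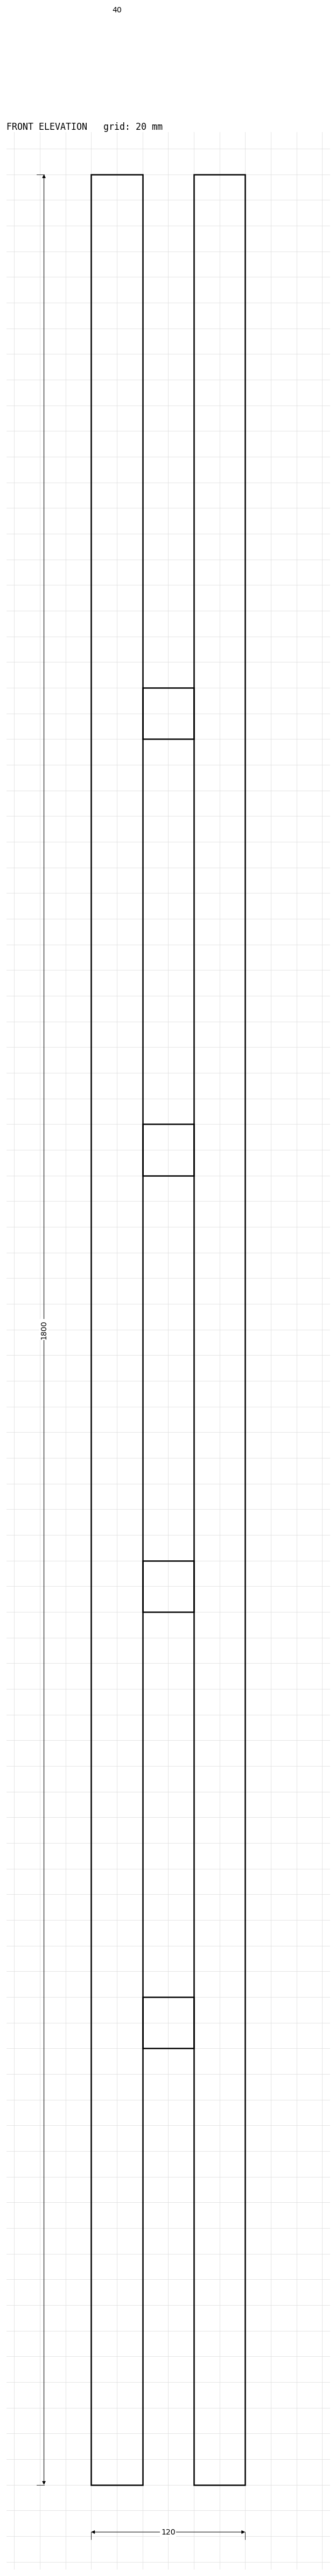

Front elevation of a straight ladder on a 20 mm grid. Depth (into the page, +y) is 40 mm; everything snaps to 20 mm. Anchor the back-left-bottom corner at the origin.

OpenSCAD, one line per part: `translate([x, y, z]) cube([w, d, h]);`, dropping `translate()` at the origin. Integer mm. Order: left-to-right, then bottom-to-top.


cube([40, 40, 1800]);
translate([40, 0, 340]) cube([40, 40, 40]);
translate([40, 0, 680]) cube([40, 40, 40]);
translate([40, 0, 1020]) cube([40, 40, 40]);
translate([40, 0, 1360]) cube([40, 40, 40]);
translate([80, 0, 0]) cube([40, 40, 1800]);


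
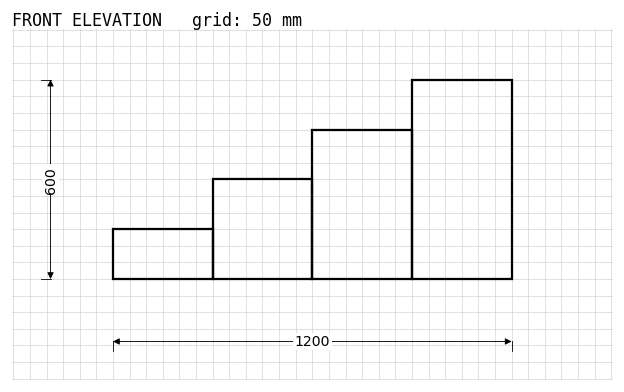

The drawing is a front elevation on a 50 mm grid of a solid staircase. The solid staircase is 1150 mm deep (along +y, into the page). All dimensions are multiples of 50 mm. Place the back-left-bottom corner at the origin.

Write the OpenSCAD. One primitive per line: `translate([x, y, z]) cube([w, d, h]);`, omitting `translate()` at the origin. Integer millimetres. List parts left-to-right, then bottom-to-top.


cube([300, 1150, 150]);
translate([300, 0, 0]) cube([300, 1150, 300]);
translate([600, 0, 0]) cube([300, 1150, 450]);
translate([900, 0, 0]) cube([300, 1150, 600]);


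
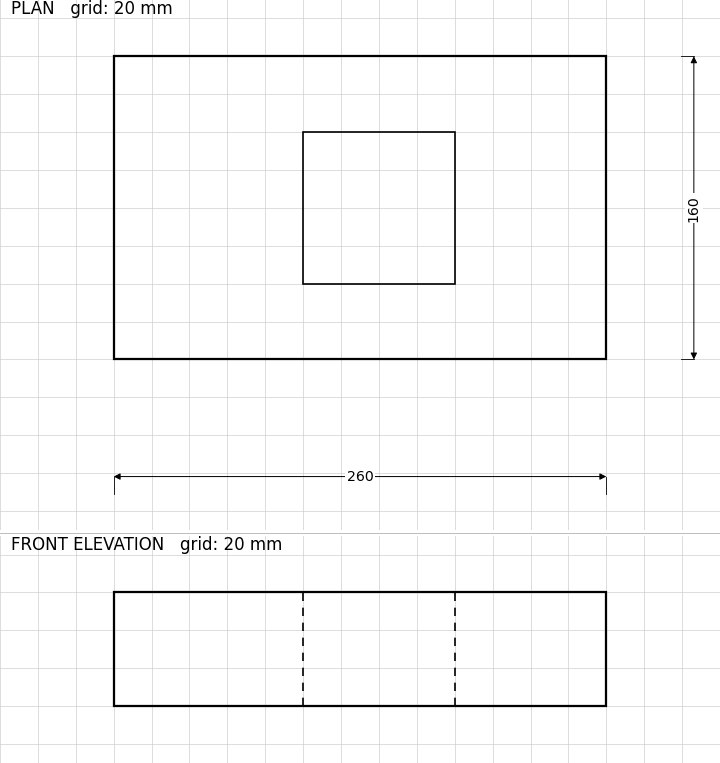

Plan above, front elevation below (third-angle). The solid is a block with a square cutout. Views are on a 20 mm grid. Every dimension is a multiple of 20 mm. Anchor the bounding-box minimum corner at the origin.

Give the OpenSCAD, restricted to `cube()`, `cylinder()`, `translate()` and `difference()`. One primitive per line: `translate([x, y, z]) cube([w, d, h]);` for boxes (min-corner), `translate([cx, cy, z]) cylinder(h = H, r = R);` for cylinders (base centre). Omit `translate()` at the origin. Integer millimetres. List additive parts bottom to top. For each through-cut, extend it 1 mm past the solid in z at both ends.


difference() {
  cube([260, 160, 60]);
  translate([100, 40, -1]) cube([80, 80, 62]);
}
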